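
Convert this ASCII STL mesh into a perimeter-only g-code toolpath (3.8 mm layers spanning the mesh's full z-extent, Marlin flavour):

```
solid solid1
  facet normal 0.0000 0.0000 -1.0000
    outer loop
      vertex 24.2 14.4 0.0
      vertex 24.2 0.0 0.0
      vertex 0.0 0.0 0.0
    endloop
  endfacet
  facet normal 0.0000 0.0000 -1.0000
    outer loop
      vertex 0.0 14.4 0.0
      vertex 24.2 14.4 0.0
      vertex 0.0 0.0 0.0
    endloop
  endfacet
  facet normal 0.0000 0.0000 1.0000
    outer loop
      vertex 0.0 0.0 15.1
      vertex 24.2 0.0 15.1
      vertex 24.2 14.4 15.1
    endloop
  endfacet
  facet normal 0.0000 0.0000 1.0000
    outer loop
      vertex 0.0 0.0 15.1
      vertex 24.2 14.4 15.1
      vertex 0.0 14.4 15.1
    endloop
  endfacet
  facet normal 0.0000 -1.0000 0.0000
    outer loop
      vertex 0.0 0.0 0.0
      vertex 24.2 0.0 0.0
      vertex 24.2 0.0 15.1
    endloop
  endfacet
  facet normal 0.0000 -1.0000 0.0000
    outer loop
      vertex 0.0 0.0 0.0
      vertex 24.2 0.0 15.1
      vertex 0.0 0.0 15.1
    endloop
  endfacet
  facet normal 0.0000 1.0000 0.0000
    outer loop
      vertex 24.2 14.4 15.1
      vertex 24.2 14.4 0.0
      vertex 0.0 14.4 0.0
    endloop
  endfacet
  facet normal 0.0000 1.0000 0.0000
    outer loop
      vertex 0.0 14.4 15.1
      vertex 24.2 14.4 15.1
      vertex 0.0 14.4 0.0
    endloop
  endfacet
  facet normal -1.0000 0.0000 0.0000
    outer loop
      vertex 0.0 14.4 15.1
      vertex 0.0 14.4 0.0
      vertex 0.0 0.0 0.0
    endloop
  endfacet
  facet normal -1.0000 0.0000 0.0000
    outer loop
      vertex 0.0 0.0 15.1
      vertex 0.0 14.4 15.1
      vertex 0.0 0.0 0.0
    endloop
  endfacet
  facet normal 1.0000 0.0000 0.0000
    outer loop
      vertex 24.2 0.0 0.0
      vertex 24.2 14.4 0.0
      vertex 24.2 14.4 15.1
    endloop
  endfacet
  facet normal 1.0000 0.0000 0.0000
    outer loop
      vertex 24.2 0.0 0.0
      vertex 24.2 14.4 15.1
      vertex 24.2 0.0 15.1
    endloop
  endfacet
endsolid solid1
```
; perimeter-only toolpath
G21 ; units = mm
G90 ; absolute positioning
G28 ; home
; layer 1
G0 Z3.8
G0 X0.0 Y0.0
G1 X24.2 Y0.0
G1 X24.2 Y14.4
G1 X0.0 Y14.4
G1 X0.0 Y0.0
; layer 2
G0 Z7.5
G0 X0.0 Y0.0
G1 X24.2 Y0.0
G1 X24.2 Y14.4
G1 X0.0 Y14.4
G1 X0.0 Y0.0
; layer 3
G0 Z11.3
G0 X0.0 Y0.0
G1 X24.2 Y0.0
G1 X24.2 Y14.4
G1 X0.0 Y14.4
G1 X0.0 Y0.0
; layer 4
G0 Z15.1
G0 X0.0 Y0.0
G1 X24.2 Y0.0
G1 X24.2 Y14.4
G1 X0.0 Y14.4
G1 X0.0 Y0.0
M2 ; end

The solid is a rectangular box, roughly 24.2 × 14.4 mm footprint and 15.1 mm tall. Slicing at Δz = 3.8 mm — 4 equal slices spanning the solid's height, so layer i sits at z = i·h/4 — gives 4 non-empty perimeters. Each is a 4-segment closed polygon; G0 lifts to the layer z and rapids to the start vertex, then G1 traces the edges.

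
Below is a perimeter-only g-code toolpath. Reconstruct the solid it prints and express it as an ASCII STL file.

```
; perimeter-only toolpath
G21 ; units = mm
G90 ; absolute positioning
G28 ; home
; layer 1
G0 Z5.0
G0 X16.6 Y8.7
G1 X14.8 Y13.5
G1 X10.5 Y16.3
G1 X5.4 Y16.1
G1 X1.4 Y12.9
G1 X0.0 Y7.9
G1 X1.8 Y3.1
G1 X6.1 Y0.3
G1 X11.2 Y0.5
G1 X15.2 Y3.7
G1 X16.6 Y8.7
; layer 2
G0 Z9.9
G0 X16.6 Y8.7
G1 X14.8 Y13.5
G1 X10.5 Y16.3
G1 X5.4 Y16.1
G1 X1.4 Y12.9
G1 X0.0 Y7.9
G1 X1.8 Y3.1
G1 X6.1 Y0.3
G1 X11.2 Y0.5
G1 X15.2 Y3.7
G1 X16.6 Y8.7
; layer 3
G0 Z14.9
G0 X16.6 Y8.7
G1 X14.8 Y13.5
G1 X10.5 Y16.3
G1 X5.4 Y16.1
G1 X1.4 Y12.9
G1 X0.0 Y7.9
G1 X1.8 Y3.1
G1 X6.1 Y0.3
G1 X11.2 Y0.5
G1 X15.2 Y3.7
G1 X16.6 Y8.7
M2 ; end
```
solid part
  facet normal 0.0000 0.0000 -1.0000
    outer loop
      vertex 10.5 16.3 0.0
      vertex 14.8 13.5 0.0
      vertex 16.6 8.7 0.0
    endloop
  endfacet
  facet normal 0.0000 0.0000 -1.0000
    outer loop
      vertex 5.4 16.1 0.0
      vertex 10.5 16.3 0.0
      vertex 16.6 8.7 0.0
    endloop
  endfacet
  facet normal 0.0000 0.0000 -1.0000
    outer loop
      vertex 1.4 12.9 0.0
      vertex 5.4 16.1 0.0
      vertex 16.6 8.7 0.0
    endloop
  endfacet
  facet normal 0.0000 0.0000 -1.0000
    outer loop
      vertex 0.0 7.9 0.0
      vertex 1.4 12.9 0.0
      vertex 16.6 8.7 0.0
    endloop
  endfacet
  facet normal 0.0000 0.0000 -1.0000
    outer loop
      vertex 1.8 3.1 0.0
      vertex 0.0 7.9 0.0
      vertex 16.6 8.7 0.0
    endloop
  endfacet
  facet normal 0.0000 0.0000 -1.0000
    outer loop
      vertex 6.1 0.3 0.0
      vertex 1.8 3.1 0.0
      vertex 16.6 8.7 0.0
    endloop
  endfacet
  facet normal 0.0000 0.0000 -1.0000
    outer loop
      vertex 11.2 0.5 0.0
      vertex 6.1 0.3 0.0
      vertex 16.6 8.7 0.0
    endloop
  endfacet
  facet normal 0.0000 0.0000 -1.0000
    outer loop
      vertex 15.2 3.7 0.0
      vertex 11.2 0.5 0.0
      vertex 16.6 8.7 0.0
    endloop
  endfacet
  facet normal 0.0000 0.0000 1.0000
    outer loop
      vertex 16.6 8.7 14.9
      vertex 14.8 13.5 14.9
      vertex 10.5 16.3 14.9
    endloop
  endfacet
  facet normal 0.0000 0.0000 1.0000
    outer loop
      vertex 16.6 8.7 14.9
      vertex 10.5 16.3 14.9
      vertex 5.4 16.1 14.9
    endloop
  endfacet
  facet normal 0.0000 0.0000 1.0000
    outer loop
      vertex 16.6 8.7 14.9
      vertex 5.4 16.1 14.9
      vertex 1.4 12.9 14.9
    endloop
  endfacet
  facet normal 0.0000 0.0000 1.0000
    outer loop
      vertex 16.6 8.7 14.9
      vertex 1.4 12.9 14.9
      vertex 0.0 7.9 14.9
    endloop
  endfacet
  facet normal 0.0000 0.0000 1.0000
    outer loop
      vertex 16.6 8.7 14.9
      vertex 0.0 7.9 14.9
      vertex 1.8 3.1 14.9
    endloop
  endfacet
  facet normal 0.0000 0.0000 1.0000
    outer loop
      vertex 16.6 8.7 14.9
      vertex 1.8 3.1 14.9
      vertex 6.1 0.3 14.9
    endloop
  endfacet
  facet normal 0.0000 0.0000 1.0000
    outer loop
      vertex 16.6 8.7 14.9
      vertex 6.1 0.3 14.9
      vertex 11.2 0.5 14.9
    endloop
  endfacet
  facet normal 0.0000 0.0000 1.0000
    outer loop
      vertex 16.6 8.7 14.9
      vertex 11.2 0.5 14.9
      vertex 15.2 3.7 14.9
    endloop
  endfacet
  facet normal 0.9363 0.3511 0.0000
    outer loop
      vertex 16.6 8.7 0.0
      vertex 14.8 13.5 0.0
      vertex 14.8 13.5 14.9
    endloop
  endfacet
  facet normal 0.9363 0.3511 0.0000
    outer loop
      vertex 16.6 8.7 0.0
      vertex 14.8 13.5 14.9
      vertex 16.6 8.7 14.9
    endloop
  endfacet
  facet normal 0.5457 0.8380 0.0000
    outer loop
      vertex 14.8 13.5 0.0
      vertex 10.5 16.3 0.0
      vertex 10.5 16.3 14.9
    endloop
  endfacet
  facet normal 0.5457 0.8380 0.0000
    outer loop
      vertex 14.8 13.5 0.0
      vertex 10.5 16.3 14.9
      vertex 14.8 13.5 14.9
    endloop
  endfacet
  facet normal -0.0392 0.9992 0.0000
    outer loop
      vertex 10.5 16.3 0.0
      vertex 5.4 16.1 0.0
      vertex 5.4 16.1 14.9
    endloop
  endfacet
  facet normal -0.0392 0.9992 0.0000
    outer loop
      vertex 10.5 16.3 0.0
      vertex 5.4 16.1 14.9
      vertex 10.5 16.3 14.9
    endloop
  endfacet
  facet normal -0.6247 0.7809 0.0000
    outer loop
      vertex 5.4 16.1 0.0
      vertex 1.4 12.9 0.0
      vertex 1.4 12.9 14.9
    endloop
  endfacet
  facet normal -0.6247 0.7809 0.0000
    outer loop
      vertex 5.4 16.1 0.0
      vertex 1.4 12.9 14.9
      vertex 5.4 16.1 14.9
    endloop
  endfacet
  facet normal -0.9630 0.2696 0.0000
    outer loop
      vertex 1.4 12.9 0.0
      vertex 0.0 7.9 0.0
      vertex 0.0 7.9 14.9
    endloop
  endfacet
  facet normal -0.9630 0.2696 0.0000
    outer loop
      vertex 1.4 12.9 0.0
      vertex 0.0 7.9 14.9
      vertex 1.4 12.9 14.9
    endloop
  endfacet
  facet normal -0.9363 -0.3511 0.0000
    outer loop
      vertex 0.0 7.9 0.0
      vertex 1.8 3.1 0.0
      vertex 1.8 3.1 14.9
    endloop
  endfacet
  facet normal -0.9363 -0.3511 0.0000
    outer loop
      vertex 0.0 7.9 0.0
      vertex 1.8 3.1 14.9
      vertex 0.0 7.9 14.9
    endloop
  endfacet
  facet normal -0.5457 -0.8380 0.0000
    outer loop
      vertex 1.8 3.1 0.0
      vertex 6.1 0.3 0.0
      vertex 6.1 0.3 14.9
    endloop
  endfacet
  facet normal -0.5457 -0.8380 0.0000
    outer loop
      vertex 1.8 3.1 0.0
      vertex 6.1 0.3 14.9
      vertex 1.8 3.1 14.9
    endloop
  endfacet
  facet normal 0.0392 -0.9992 0.0000
    outer loop
      vertex 6.1 0.3 0.0
      vertex 11.2 0.5 0.0
      vertex 11.2 0.5 14.9
    endloop
  endfacet
  facet normal 0.0392 -0.9992 0.0000
    outer loop
      vertex 6.1 0.3 0.0
      vertex 11.2 0.5 14.9
      vertex 6.1 0.3 14.9
    endloop
  endfacet
  facet normal 0.6247 -0.7809 0.0000
    outer loop
      vertex 11.2 0.5 0.0
      vertex 15.2 3.7 0.0
      vertex 15.2 3.7 14.9
    endloop
  endfacet
  facet normal 0.6247 -0.7809 0.0000
    outer loop
      vertex 11.2 0.5 0.0
      vertex 15.2 3.7 14.9
      vertex 11.2 0.5 14.9
    endloop
  endfacet
  facet normal 0.9630 -0.2696 0.0000
    outer loop
      vertex 15.2 3.7 0.0
      vertex 16.6 8.7 0.0
      vertex 16.6 8.7 14.9
    endloop
  endfacet
  facet normal 0.9630 -0.2696 0.0000
    outer loop
      vertex 15.2 3.7 0.0
      vertex 16.6 8.7 14.9
      vertex 15.2 3.7 14.9
    endloop
  endfacet
endsolid part

The G0 Z moves step by Δz≈5.0 mm. Every layer's G1 loop is the same polygon, so the solid is a straight extrusion of it from z=0 to z≈14.9. Closing with flat bottom and top caps and triangulating gives 36 facets — a regular 10-sided prism (a cylinder approximated with 10 flat sides), circumscribed radius ≈ 8.3 mm, height ≈ 14.9 mm.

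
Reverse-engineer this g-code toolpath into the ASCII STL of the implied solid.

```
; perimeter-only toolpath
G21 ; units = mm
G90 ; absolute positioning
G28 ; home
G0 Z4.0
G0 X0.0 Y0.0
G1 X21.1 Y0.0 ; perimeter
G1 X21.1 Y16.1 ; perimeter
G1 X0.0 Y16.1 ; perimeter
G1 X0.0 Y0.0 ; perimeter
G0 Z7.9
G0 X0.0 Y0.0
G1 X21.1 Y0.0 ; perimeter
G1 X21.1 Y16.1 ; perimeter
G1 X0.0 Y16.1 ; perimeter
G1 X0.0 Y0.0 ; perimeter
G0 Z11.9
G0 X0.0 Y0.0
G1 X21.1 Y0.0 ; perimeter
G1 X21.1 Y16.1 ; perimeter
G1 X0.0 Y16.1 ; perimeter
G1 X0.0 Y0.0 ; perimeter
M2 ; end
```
solid part
  facet normal 0.0000 0.0000 -1.0000
    outer loop
      vertex 21.1 16.1 0.0
      vertex 21.1 0.0 0.0
      vertex 0.0 0.0 0.0
    endloop
  endfacet
  facet normal 0.0000 0.0000 -1.0000
    outer loop
      vertex 0.0 16.1 0.0
      vertex 21.1 16.1 0.0
      vertex 0.0 0.0 0.0
    endloop
  endfacet
  facet normal 0.0000 0.0000 1.0000
    outer loop
      vertex 0.0 0.0 11.9
      vertex 21.1 0.0 11.9
      vertex 21.1 16.1 11.9
    endloop
  endfacet
  facet normal 0.0000 0.0000 1.0000
    outer loop
      vertex 0.0 0.0 11.9
      vertex 21.1 16.1 11.9
      vertex 0.0 16.1 11.9
    endloop
  endfacet
  facet normal 0.0000 -1.0000 0.0000
    outer loop
      vertex 0.0 0.0 0.0
      vertex 21.1 0.0 0.0
      vertex 21.1 0.0 11.9
    endloop
  endfacet
  facet normal 0.0000 -1.0000 0.0000
    outer loop
      vertex 0.0 0.0 0.0
      vertex 21.1 0.0 11.9
      vertex 0.0 0.0 11.9
    endloop
  endfacet
  facet normal 0.0000 1.0000 0.0000
    outer loop
      vertex 21.1 16.1 11.9
      vertex 21.1 16.1 0.0
      vertex 0.0 16.1 0.0
    endloop
  endfacet
  facet normal 0.0000 1.0000 0.0000
    outer loop
      vertex 0.0 16.1 11.9
      vertex 21.1 16.1 11.9
      vertex 0.0 16.1 0.0
    endloop
  endfacet
  facet normal -1.0000 0.0000 0.0000
    outer loop
      vertex 0.0 16.1 11.9
      vertex 0.0 16.1 0.0
      vertex 0.0 0.0 0.0
    endloop
  endfacet
  facet normal -1.0000 0.0000 0.0000
    outer loop
      vertex 0.0 0.0 11.9
      vertex 0.0 16.1 11.9
      vertex 0.0 0.0 0.0
    endloop
  endfacet
  facet normal 1.0000 0.0000 0.0000
    outer loop
      vertex 21.1 0.0 0.0
      vertex 21.1 16.1 0.0
      vertex 21.1 16.1 11.9
    endloop
  endfacet
  facet normal 1.0000 0.0000 0.0000
    outer loop
      vertex 21.1 0.0 0.0
      vertex 21.1 16.1 11.9
      vertex 21.1 0.0 11.9
    endloop
  endfacet
endsolid part

The G0 Z moves step by Δz≈4.0 mm. Every layer's G1 loop is the same polygon, so the solid is a straight extrusion of it from z=0 to z≈11.9. Closing with flat bottom and top caps and triangulating gives 12 facets — a rectangular box, roughly 21.1 × 16.1 mm footprint and 11.9 mm tall.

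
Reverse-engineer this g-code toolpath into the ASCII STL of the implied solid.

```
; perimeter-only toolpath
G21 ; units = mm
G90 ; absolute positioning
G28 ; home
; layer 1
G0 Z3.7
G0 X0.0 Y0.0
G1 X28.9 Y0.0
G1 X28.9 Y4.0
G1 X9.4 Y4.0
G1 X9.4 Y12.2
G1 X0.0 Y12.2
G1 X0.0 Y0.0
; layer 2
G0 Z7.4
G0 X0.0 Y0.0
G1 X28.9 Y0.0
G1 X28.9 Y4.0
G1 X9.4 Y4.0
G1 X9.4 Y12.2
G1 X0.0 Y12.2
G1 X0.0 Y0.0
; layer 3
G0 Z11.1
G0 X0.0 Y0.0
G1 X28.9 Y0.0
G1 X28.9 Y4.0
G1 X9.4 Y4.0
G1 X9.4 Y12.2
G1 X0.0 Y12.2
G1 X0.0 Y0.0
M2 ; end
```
solid part
  facet normal 0.0000 0.0000 -1.0000
    outer loop
      vertex 28.9 4.0 0.0
      vertex 28.9 0.0 0.0
      vertex 0.0 0.0 0.0
    endloop
  endfacet
  facet normal 0.0000 0.0000 -1.0000
    outer loop
      vertex 9.4 4.0 0.0
      vertex 28.9 4.0 0.0
      vertex 0.0 0.0 0.0
    endloop
  endfacet
  facet normal 0.0000 0.0000 -1.0000
    outer loop
      vertex 9.4 12.2 0.0
      vertex 9.4 4.0 0.0
      vertex 0.0 0.0 0.0
    endloop
  endfacet
  facet normal 0.0000 0.0000 -1.0000
    outer loop
      vertex 0.0 12.2 0.0
      vertex 9.4 12.2 0.0
      vertex 0.0 0.0 0.0
    endloop
  endfacet
  facet normal 0.0000 0.0000 1.0000
    outer loop
      vertex 0.0 0.0 11.1
      vertex 28.9 0.0 11.1
      vertex 28.9 4.0 11.1
    endloop
  endfacet
  facet normal 0.0000 0.0000 1.0000
    outer loop
      vertex 0.0 0.0 11.1
      vertex 28.9 4.0 11.1
      vertex 9.4 4.0 11.1
    endloop
  endfacet
  facet normal 0.0000 0.0000 1.0000
    outer loop
      vertex 0.0 0.0 11.1
      vertex 9.4 4.0 11.1
      vertex 9.4 12.2 11.1
    endloop
  endfacet
  facet normal 0.0000 0.0000 1.0000
    outer loop
      vertex 0.0 0.0 11.1
      vertex 9.4 12.2 11.1
      vertex 0.0 12.2 11.1
    endloop
  endfacet
  facet normal 0.0000 -1.0000 0.0000
    outer loop
      vertex 0.0 0.0 0.0
      vertex 28.9 0.0 0.0
      vertex 28.9 0.0 11.1
    endloop
  endfacet
  facet normal 0.0000 -1.0000 0.0000
    outer loop
      vertex 0.0 0.0 0.0
      vertex 28.9 0.0 11.1
      vertex 0.0 0.0 11.1
    endloop
  endfacet
  facet normal 1.0000 0.0000 0.0000
    outer loop
      vertex 28.9 0.0 0.0
      vertex 28.9 4.0 0.0
      vertex 28.9 4.0 11.1
    endloop
  endfacet
  facet normal 1.0000 0.0000 0.0000
    outer loop
      vertex 28.9 0.0 0.0
      vertex 28.9 4.0 11.1
      vertex 28.9 0.0 11.1
    endloop
  endfacet
  facet normal 0.0000 1.0000 0.0000
    outer loop
      vertex 28.9 4.0 0.0
      vertex 9.4 4.0 0.0
      vertex 9.4 4.0 11.1
    endloop
  endfacet
  facet normal 0.0000 1.0000 0.0000
    outer loop
      vertex 28.9 4.0 0.0
      vertex 9.4 4.0 11.1
      vertex 28.9 4.0 11.1
    endloop
  endfacet
  facet normal 1.0000 0.0000 0.0000
    outer loop
      vertex 9.4 4.0 0.0
      vertex 9.4 12.2 0.0
      vertex 9.4 12.2 11.1
    endloop
  endfacet
  facet normal 1.0000 0.0000 0.0000
    outer loop
      vertex 9.4 4.0 0.0
      vertex 9.4 12.2 11.1
      vertex 9.4 4.0 11.1
    endloop
  endfacet
  facet normal 0.0000 1.0000 0.0000
    outer loop
      vertex 9.4 12.2 0.0
      vertex 0.0 12.2 0.0
      vertex 0.0 12.2 11.1
    endloop
  endfacet
  facet normal 0.0000 1.0000 0.0000
    outer loop
      vertex 9.4 12.2 0.0
      vertex 0.0 12.2 11.1
      vertex 9.4 12.2 11.1
    endloop
  endfacet
  facet normal -1.0000 0.0000 0.0000
    outer loop
      vertex 0.0 12.2 0.0
      vertex 0.0 0.0 0.0
      vertex 0.0 0.0 11.1
    endloop
  endfacet
  facet normal -1.0000 0.0000 0.0000
    outer loop
      vertex 0.0 12.2 0.0
      vertex 0.0 0.0 11.1
      vertex 0.0 12.2 11.1
    endloop
  endfacet
endsolid part

The G0 Z moves step by Δz≈3.7 mm. Every layer's G1 loop is the same polygon, so the solid is a straight extrusion of it from z=0 to z≈11.1. Closing with flat bottom and top caps and triangulating gives 20 facets — an L-shaped prism: outer 28.9 × 12.2 mm, arm thicknesses ≈ 4 mm (horizontal) and 9.4 mm (vertical), extruded 11.1 mm in z.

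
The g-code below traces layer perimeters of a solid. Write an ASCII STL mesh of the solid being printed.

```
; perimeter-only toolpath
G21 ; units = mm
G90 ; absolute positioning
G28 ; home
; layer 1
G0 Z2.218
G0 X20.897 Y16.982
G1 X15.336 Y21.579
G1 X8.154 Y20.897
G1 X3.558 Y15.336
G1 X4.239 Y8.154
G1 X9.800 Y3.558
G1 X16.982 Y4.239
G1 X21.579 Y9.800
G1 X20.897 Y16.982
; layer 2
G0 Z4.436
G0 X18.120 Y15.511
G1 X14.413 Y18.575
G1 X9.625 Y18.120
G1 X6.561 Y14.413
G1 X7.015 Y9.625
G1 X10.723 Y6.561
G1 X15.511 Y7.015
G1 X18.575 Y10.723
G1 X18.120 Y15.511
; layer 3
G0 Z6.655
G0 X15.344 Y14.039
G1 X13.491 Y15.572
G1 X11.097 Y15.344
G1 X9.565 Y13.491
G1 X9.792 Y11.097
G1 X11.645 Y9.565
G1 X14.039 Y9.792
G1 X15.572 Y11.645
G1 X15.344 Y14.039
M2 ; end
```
solid part
  facet normal 0.0000 0.0000 -1.0000
    outer loop
      vertex 6.683 23.673 0.000
      vertex 16.259 24.582 0.000
      vertex 23.673 18.453 0.000
    endloop
  endfacet
  facet normal 0.0000 0.0000 -1.0000
    outer loop
      vertex 0.554 16.259 0.000
      vertex 6.683 23.673 0.000
      vertex 23.673 18.453 0.000
    endloop
  endfacet
  facet normal 0.0000 0.0000 -1.0000
    outer loop
      vertex 1.463 6.683 0.000
      vertex 0.554 16.259 0.000
      vertex 23.673 18.453 0.000
    endloop
  endfacet
  facet normal 0.0000 0.0000 -1.0000
    outer loop
      vertex 8.877 0.554 0.000
      vertex 1.463 6.683 0.000
      vertex 23.673 18.453 0.000
    endloop
  endfacet
  facet normal 0.0000 0.0000 -1.0000
    outer loop
      vertex 18.453 1.463 0.000
      vertex 8.877 0.554 0.000
      vertex 23.673 18.453 0.000
    endloop
  endfacet
  facet normal 0.0000 0.0000 -1.0000
    outer loop
      vertex 24.582 8.877 0.000
      vertex 18.453 1.463 0.000
      vertex 23.673 18.453 0.000
    endloop
  endfacet
  facet normal 0.3869 0.4680 0.7946
    outer loop
      vertex 23.673 18.453 0.000
      vertex 16.259 24.582 0.000
      vertex 12.568 12.568 8.873
    endloop
  endfacet
  facet normal -0.0574 0.6045 0.7946
    outer loop
      vertex 16.259 24.582 0.000
      vertex 6.683 23.673 0.000
      vertex 12.568 12.568 8.873
    endloop
  endfacet
  facet normal -0.4680 0.3869 0.7946
    outer loop
      vertex 6.683 23.673 0.000
      vertex 0.554 16.259 0.000
      vertex 12.568 12.568 8.873
    endloop
  endfacet
  facet normal -0.6045 -0.0574 0.7946
    outer loop
      vertex 0.554 16.259 0.000
      vertex 1.463 6.683 0.000
      vertex 12.568 12.568 8.873
    endloop
  endfacet
  facet normal -0.3869 -0.4680 0.7946
    outer loop
      vertex 1.463 6.683 0.000
      vertex 8.877 0.554 0.000
      vertex 12.568 12.568 8.873
    endloop
  endfacet
  facet normal 0.0574 -0.6045 0.7946
    outer loop
      vertex 8.877 0.554 0.000
      vertex 18.453 1.463 0.000
      vertex 12.568 12.568 8.873
    endloop
  endfacet
  facet normal 0.4680 -0.3869 0.7946
    outer loop
      vertex 18.453 1.463 0.000
      vertex 24.582 8.877 0.000
      vertex 12.568 12.568 8.873
    endloop
  endfacet
  facet normal 0.6045 0.0574 0.7946
    outer loop
      vertex 24.582 8.877 0.000
      vertex 23.673 18.453 0.000
      vertex 12.568 12.568 8.873
    endloop
  endfacet
endsolid part

The G0 Z moves step by Δz≈2.218 mm. The G1 loops shrink linearly with z, so the solid tapers from its base footprint up to z≈8.87. Closing with a flat bottom cap and the tapered top and triangulating gives 14 facets — a regular 8-sided pyramid, base circumscribed radius ≈ 12.6 mm, apex at z ≈ 8.87 mm.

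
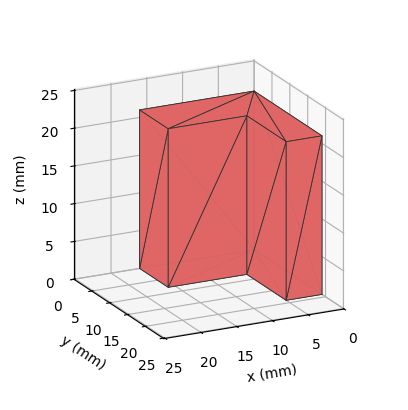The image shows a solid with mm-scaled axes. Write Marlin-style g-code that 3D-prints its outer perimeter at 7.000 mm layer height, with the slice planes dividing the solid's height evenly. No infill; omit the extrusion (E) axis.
Reading the render: the shape is an L-shaped prism: outer 16 × 19 mm, arm thicknesses ≈ 8 mm (horizontal) and 5 mm (vertical), extruded 21 mm in z (dimensions read to the nearest mm from the axis ticks). For the g-code, the solid's height is divided into equal slices at the stated Δz and each level perimeter traced with G1 moves after a G0 lift.

; perimeter-only toolpath
G21 ; units = mm
G90 ; absolute positioning
G28 ; home
; layer 1
G0 Z7.000
G0 X0.000 Y0.000
G1 X16.000 Y0.000
G1 X16.000 Y8.000
G1 X5.000 Y8.000
G1 X5.000 Y19.000
G1 X0.000 Y19.000
G1 X0.000 Y0.000
; layer 2
G0 Z14.000
G0 X0.000 Y0.000
G1 X16.000 Y0.000
G1 X16.000 Y8.000
G1 X5.000 Y8.000
G1 X5.000 Y19.000
G1 X0.000 Y19.000
G1 X0.000 Y0.000
; layer 3
G0 Z21.000
G0 X0.000 Y0.000
G1 X16.000 Y0.000
G1 X16.000 Y8.000
G1 X5.000 Y8.000
G1 X5.000 Y19.000
G1 X0.000 Y19.000
G1 X0.000 Y0.000
M2 ; end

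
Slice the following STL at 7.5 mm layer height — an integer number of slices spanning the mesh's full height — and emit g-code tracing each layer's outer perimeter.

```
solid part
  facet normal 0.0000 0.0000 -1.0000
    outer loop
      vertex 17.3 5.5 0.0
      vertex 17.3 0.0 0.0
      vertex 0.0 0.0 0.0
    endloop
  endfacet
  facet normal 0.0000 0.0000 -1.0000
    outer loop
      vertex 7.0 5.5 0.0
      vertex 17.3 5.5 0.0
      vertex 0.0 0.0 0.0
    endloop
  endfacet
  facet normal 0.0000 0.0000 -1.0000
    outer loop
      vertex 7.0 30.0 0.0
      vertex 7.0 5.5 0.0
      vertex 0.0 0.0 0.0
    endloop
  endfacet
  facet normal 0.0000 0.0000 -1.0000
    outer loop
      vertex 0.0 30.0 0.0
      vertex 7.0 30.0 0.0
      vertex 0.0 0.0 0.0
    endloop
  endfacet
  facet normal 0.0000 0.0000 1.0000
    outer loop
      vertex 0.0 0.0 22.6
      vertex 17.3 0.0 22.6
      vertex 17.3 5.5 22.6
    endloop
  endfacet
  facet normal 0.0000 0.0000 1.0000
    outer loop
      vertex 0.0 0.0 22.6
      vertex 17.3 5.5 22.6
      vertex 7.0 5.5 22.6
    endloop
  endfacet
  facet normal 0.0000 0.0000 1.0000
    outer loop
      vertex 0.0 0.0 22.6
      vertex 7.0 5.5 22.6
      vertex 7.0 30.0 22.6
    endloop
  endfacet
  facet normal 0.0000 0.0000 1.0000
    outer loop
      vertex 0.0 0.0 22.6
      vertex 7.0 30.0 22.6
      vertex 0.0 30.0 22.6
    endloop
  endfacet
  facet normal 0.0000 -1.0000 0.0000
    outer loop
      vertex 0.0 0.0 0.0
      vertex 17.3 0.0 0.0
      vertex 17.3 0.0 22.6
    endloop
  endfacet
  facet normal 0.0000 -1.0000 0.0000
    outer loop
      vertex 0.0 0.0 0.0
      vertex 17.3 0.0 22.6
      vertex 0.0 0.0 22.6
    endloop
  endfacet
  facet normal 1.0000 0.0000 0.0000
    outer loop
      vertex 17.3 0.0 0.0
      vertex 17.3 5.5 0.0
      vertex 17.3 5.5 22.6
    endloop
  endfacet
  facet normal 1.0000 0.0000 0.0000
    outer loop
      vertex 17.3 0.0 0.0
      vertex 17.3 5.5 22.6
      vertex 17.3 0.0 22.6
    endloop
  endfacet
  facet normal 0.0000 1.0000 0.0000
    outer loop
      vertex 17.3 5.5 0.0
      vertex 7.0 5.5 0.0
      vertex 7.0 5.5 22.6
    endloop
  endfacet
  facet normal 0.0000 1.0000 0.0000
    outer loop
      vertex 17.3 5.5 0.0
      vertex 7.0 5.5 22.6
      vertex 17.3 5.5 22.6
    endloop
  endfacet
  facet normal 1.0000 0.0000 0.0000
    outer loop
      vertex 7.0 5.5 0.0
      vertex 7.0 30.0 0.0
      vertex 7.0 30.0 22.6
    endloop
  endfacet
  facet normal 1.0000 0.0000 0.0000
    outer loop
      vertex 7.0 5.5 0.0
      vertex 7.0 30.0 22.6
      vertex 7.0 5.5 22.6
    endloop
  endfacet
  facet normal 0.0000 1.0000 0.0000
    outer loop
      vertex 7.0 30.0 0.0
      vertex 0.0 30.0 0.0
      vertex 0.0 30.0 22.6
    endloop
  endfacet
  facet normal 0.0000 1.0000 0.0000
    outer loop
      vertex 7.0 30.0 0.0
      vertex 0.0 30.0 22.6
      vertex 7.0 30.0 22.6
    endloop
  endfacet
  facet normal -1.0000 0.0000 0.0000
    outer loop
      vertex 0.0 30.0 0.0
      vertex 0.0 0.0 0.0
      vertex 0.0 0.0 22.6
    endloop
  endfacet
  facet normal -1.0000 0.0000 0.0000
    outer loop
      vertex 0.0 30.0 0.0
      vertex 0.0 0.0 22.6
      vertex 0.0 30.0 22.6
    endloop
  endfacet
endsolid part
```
; perimeter-only toolpath
G21 ; units = mm
G90 ; absolute positioning
G28 ; home
; layer 1
G0 Z7.5
G0 X0.0 Y0.0
G1 X17.3 Y0.0
G1 X17.3 Y5.5
G1 X7.0 Y5.5
G1 X7.0 Y30.0
G1 X0.0 Y30.0
G1 X0.0 Y0.0
; layer 2
G0 Z15.1
G0 X0.0 Y0.0
G1 X17.3 Y0.0
G1 X17.3 Y5.5
G1 X7.0 Y5.5
G1 X7.0 Y30.0
G1 X0.0 Y30.0
G1 X0.0 Y0.0
; layer 3
G0 Z22.6
G0 X0.0 Y0.0
G1 X17.3 Y0.0
G1 X17.3 Y5.5
G1 X7.0 Y5.5
G1 X7.0 Y30.0
G1 X0.0 Y30.0
G1 X0.0 Y0.0
M2 ; end

The solid is an L-shaped prism: outer 17.3 × 30 mm, arm thicknesses ≈ 5.5 mm (horizontal) and 7 mm (vertical), extruded 22.6 mm in z. Slicing at Δz = 7.5 mm — 3 equal slices spanning the solid's height, so layer i sits at z = i·h/3 — gives 3 non-empty perimeters. Each is a 6-segment closed polygon; G0 lifts to the layer z and rapids to the start vertex, then G1 traces the edges.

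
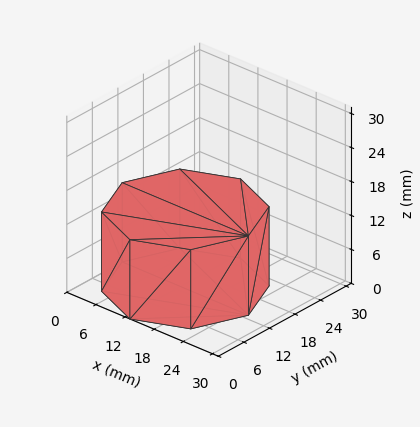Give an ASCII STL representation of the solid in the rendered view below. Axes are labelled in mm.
Reading the render: the shape is a regular 8-sided prism (a cylinder approximated with 8 flat sides), circumscribed radius ≈ 13 mm, height ≈ 14 mm (dimensions read to the nearest mm from the axis ticks). For the STL, each face is triangulated and given an outward normal.

solid part
  facet normal 0.0000 0.0000 -1.0000
    outer loop
      vertex 13.00 26.00 0.00
      vertex 22.19 22.19 0.00
      vertex 26.00 13.00 0.00
    endloop
  endfacet
  facet normal 0.0000 0.0000 -1.0000
    outer loop
      vertex 3.81 22.19 0.00
      vertex 13.00 26.00 0.00
      vertex 26.00 13.00 0.00
    endloop
  endfacet
  facet normal 0.0000 0.0000 -1.0000
    outer loop
      vertex 0.00 13.00 0.00
      vertex 3.81 22.19 0.00
      vertex 26.00 13.00 0.00
    endloop
  endfacet
  facet normal 0.0000 0.0000 -1.0000
    outer loop
      vertex 3.81 3.81 0.00
      vertex 0.00 13.00 0.00
      vertex 26.00 13.00 0.00
    endloop
  endfacet
  facet normal 0.0000 0.0000 -1.0000
    outer loop
      vertex 13.00 0.00 0.00
      vertex 3.81 3.81 0.00
      vertex 26.00 13.00 0.00
    endloop
  endfacet
  facet normal 0.0000 0.0000 -1.0000
    outer loop
      vertex 22.19 3.81 0.00
      vertex 13.00 0.00 0.00
      vertex 26.00 13.00 0.00
    endloop
  endfacet
  facet normal 0.0000 0.0000 1.0000
    outer loop
      vertex 26.00 13.00 14.00
      vertex 22.19 22.19 14.00
      vertex 13.00 26.00 14.00
    endloop
  endfacet
  facet normal 0.0000 0.0000 1.0000
    outer loop
      vertex 26.00 13.00 14.00
      vertex 13.00 26.00 14.00
      vertex 3.81 22.19 14.00
    endloop
  endfacet
  facet normal 0.0000 0.0000 1.0000
    outer loop
      vertex 26.00 13.00 14.00
      vertex 3.81 22.19 14.00
      vertex 0.00 13.00 14.00
    endloop
  endfacet
  facet normal 0.0000 0.0000 1.0000
    outer loop
      vertex 26.00 13.00 14.00
      vertex 0.00 13.00 14.00
      vertex 3.81 3.81 14.00
    endloop
  endfacet
  facet normal 0.0000 0.0000 1.0000
    outer loop
      vertex 26.00 13.00 14.00
      vertex 3.81 3.81 14.00
      vertex 13.00 0.00 14.00
    endloop
  endfacet
  facet normal 0.0000 0.0000 1.0000
    outer loop
      vertex 26.00 13.00 14.00
      vertex 13.00 0.00 14.00
      vertex 22.19 3.81 14.00
    endloop
  endfacet
  facet normal 0.9238 0.3830 0.0000
    outer loop
      vertex 26.00 13.00 0.00
      vertex 22.19 22.19 0.00
      vertex 22.19 22.19 14.00
    endloop
  endfacet
  facet normal 0.9238 0.3830 0.0000
    outer loop
      vertex 26.00 13.00 0.00
      vertex 22.19 22.19 14.00
      vertex 26.00 13.00 14.00
    endloop
  endfacet
  facet normal 0.3830 0.9238 0.0000
    outer loop
      vertex 22.19 22.19 0.00
      vertex 13.00 26.00 0.00
      vertex 13.00 26.00 14.00
    endloop
  endfacet
  facet normal 0.3830 0.9238 0.0000
    outer loop
      vertex 22.19 22.19 0.00
      vertex 13.00 26.00 14.00
      vertex 22.19 22.19 14.00
    endloop
  endfacet
  facet normal -0.3830 0.9238 0.0000
    outer loop
      vertex 13.00 26.00 0.00
      vertex 3.81 22.19 0.00
      vertex 3.81 22.19 14.00
    endloop
  endfacet
  facet normal -0.3830 0.9238 0.0000
    outer loop
      vertex 13.00 26.00 0.00
      vertex 3.81 22.19 14.00
      vertex 13.00 26.00 14.00
    endloop
  endfacet
  facet normal -0.9238 0.3830 0.0000
    outer loop
      vertex 3.81 22.19 0.00
      vertex 0.00 13.00 0.00
      vertex 0.00 13.00 14.00
    endloop
  endfacet
  facet normal -0.9238 0.3830 0.0000
    outer loop
      vertex 3.81 22.19 0.00
      vertex 0.00 13.00 14.00
      vertex 3.81 22.19 14.00
    endloop
  endfacet
  facet normal -0.9238 -0.3830 0.0000
    outer loop
      vertex 0.00 13.00 0.00
      vertex 3.81 3.81 0.00
      vertex 3.81 3.81 14.00
    endloop
  endfacet
  facet normal -0.9238 -0.3830 0.0000
    outer loop
      vertex 0.00 13.00 0.00
      vertex 3.81 3.81 14.00
      vertex 0.00 13.00 14.00
    endloop
  endfacet
  facet normal -0.3830 -0.9238 0.0000
    outer loop
      vertex 3.81 3.81 0.00
      vertex 13.00 0.00 0.00
      vertex 13.00 0.00 14.00
    endloop
  endfacet
  facet normal -0.3830 -0.9238 0.0000
    outer loop
      vertex 3.81 3.81 0.00
      vertex 13.00 0.00 14.00
      vertex 3.81 3.81 14.00
    endloop
  endfacet
  facet normal 0.3830 -0.9238 0.0000
    outer loop
      vertex 13.00 0.00 0.00
      vertex 22.19 3.81 0.00
      vertex 22.19 3.81 14.00
    endloop
  endfacet
  facet normal 0.3830 -0.9238 0.0000
    outer loop
      vertex 13.00 0.00 0.00
      vertex 22.19 3.81 14.00
      vertex 13.00 0.00 14.00
    endloop
  endfacet
  facet normal 0.9238 -0.3830 0.0000
    outer loop
      vertex 22.19 3.81 0.00
      vertex 26.00 13.00 0.00
      vertex 26.00 13.00 14.00
    endloop
  endfacet
  facet normal 0.9238 -0.3830 0.0000
    outer loop
      vertex 22.19 3.81 0.00
      vertex 26.00 13.00 14.00
      vertex 22.19 3.81 14.00
    endloop
  endfacet
endsolid part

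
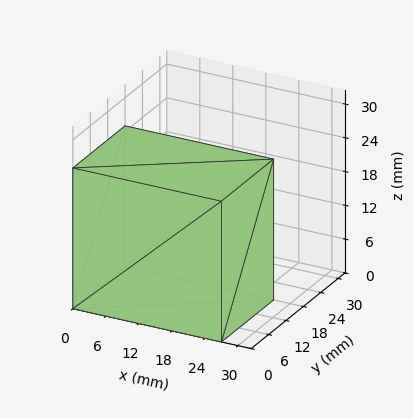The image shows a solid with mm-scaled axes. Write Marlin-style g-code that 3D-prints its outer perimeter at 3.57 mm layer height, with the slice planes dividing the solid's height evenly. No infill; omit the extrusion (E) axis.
Reading the render: the shape is a rectangular box, roughly 27 × 18 mm footprint and 25 mm tall (dimensions read to the nearest mm from the axis ticks). For the g-code, the solid's height is divided into equal slices at the stated Δz and each level perimeter traced with G1 moves after a G0 lift.

; perimeter-only toolpath
G21 ; units = mm
G90 ; absolute positioning
G28 ; home
; layer 1
G0 Z3.57
G0 X0.00 Y0.00
G1 X27.00 Y0.00
G1 X27.00 Y18.00
G1 X0.00 Y18.00
G1 X0.00 Y0.00
; layer 2
G0 Z7.14
G0 X0.00 Y0.00
G1 X27.00 Y0.00
G1 X27.00 Y18.00
G1 X0.00 Y18.00
G1 X0.00 Y0.00
; layer 3
G0 Z10.71
G0 X0.00 Y0.00
G1 X27.00 Y0.00
G1 X27.00 Y18.00
G1 X0.00 Y18.00
G1 X0.00 Y0.00
; layer 4
G0 Z14.29
G0 X0.00 Y0.00
G1 X27.00 Y0.00
G1 X27.00 Y18.00
G1 X0.00 Y18.00
G1 X0.00 Y0.00
; layer 5
G0 Z17.86
G0 X0.00 Y0.00
G1 X27.00 Y0.00
G1 X27.00 Y18.00
G1 X0.00 Y18.00
G1 X0.00 Y0.00
; layer 6
G0 Z21.43
G0 X0.00 Y0.00
G1 X27.00 Y0.00
G1 X27.00 Y18.00
G1 X0.00 Y18.00
G1 X0.00 Y0.00
; layer 7
G0 Z25.00
G0 X0.00 Y0.00
G1 X27.00 Y0.00
G1 X27.00 Y18.00
G1 X0.00 Y18.00
G1 X0.00 Y0.00
M2 ; end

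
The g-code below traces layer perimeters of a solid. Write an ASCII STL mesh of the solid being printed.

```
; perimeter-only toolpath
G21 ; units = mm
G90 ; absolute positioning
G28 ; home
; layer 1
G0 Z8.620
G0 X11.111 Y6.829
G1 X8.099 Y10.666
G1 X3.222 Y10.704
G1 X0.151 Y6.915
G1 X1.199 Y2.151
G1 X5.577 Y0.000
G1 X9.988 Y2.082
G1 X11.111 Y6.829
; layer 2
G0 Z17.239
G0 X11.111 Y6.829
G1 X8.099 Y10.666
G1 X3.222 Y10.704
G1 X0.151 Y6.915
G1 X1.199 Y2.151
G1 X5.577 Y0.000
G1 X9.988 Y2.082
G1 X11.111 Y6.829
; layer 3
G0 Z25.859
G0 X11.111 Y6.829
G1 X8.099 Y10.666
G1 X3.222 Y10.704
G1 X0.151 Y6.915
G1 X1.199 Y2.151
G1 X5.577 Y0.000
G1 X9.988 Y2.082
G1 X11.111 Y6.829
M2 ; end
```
solid part
  facet normal 0.0000 0.0000 -1.0000
    outer loop
      vertex 3.222 10.704 0.000
      vertex 8.099 10.666 0.000
      vertex 11.111 6.829 0.000
    endloop
  endfacet
  facet normal 0.0000 0.0000 -1.0000
    outer loop
      vertex 0.151 6.915 0.000
      vertex 3.222 10.704 0.000
      vertex 11.111 6.829 0.000
    endloop
  endfacet
  facet normal 0.0000 0.0000 -1.0000
    outer loop
      vertex 1.199 2.151 0.000
      vertex 0.151 6.915 0.000
      vertex 11.111 6.829 0.000
    endloop
  endfacet
  facet normal 0.0000 0.0000 -1.0000
    outer loop
      vertex 5.577 0.000 0.000
      vertex 1.199 2.151 0.000
      vertex 11.111 6.829 0.000
    endloop
  endfacet
  facet normal 0.0000 0.0000 -1.0000
    outer loop
      vertex 9.988 2.082 0.000
      vertex 5.577 0.000 0.000
      vertex 11.111 6.829 0.000
    endloop
  endfacet
  facet normal 0.0000 0.0000 1.0000
    outer loop
      vertex 11.111 6.829 25.859
      vertex 8.099 10.666 25.859
      vertex 3.222 10.704 25.859
    endloop
  endfacet
  facet normal 0.0000 0.0000 1.0000
    outer loop
      vertex 11.111 6.829 25.859
      vertex 3.222 10.704 25.859
      vertex 0.151 6.915 25.859
    endloop
  endfacet
  facet normal 0.0000 0.0000 1.0000
    outer loop
      vertex 11.111 6.829 25.859
      vertex 0.151 6.915 25.859
      vertex 1.199 2.151 25.859
    endloop
  endfacet
  facet normal 0.0000 0.0000 1.0000
    outer loop
      vertex 11.111 6.829 25.859
      vertex 1.199 2.151 25.859
      vertex 5.577 0.000 25.859
    endloop
  endfacet
  facet normal 0.0000 0.0000 1.0000
    outer loop
      vertex 11.111 6.829 25.859
      vertex 5.577 0.000 25.859
      vertex 9.988 2.082 25.859
    endloop
  endfacet
  facet normal 0.7866 0.6175 0.0000
    outer loop
      vertex 11.111 6.829 0.000
      vertex 8.099 10.666 0.000
      vertex 8.099 10.666 25.859
    endloop
  endfacet
  facet normal 0.7866 0.6175 0.0000
    outer loop
      vertex 11.111 6.829 0.000
      vertex 8.099 10.666 25.859
      vertex 11.111 6.829 25.859
    endloop
  endfacet
  facet normal 0.0078 1.0000 0.0000
    outer loop
      vertex 8.099 10.666 0.000
      vertex 3.222 10.704 0.000
      vertex 3.222 10.704 25.859
    endloop
  endfacet
  facet normal 0.0078 1.0000 0.0000
    outer loop
      vertex 8.099 10.666 0.000
      vertex 3.222 10.704 25.859
      vertex 8.099 10.666 25.859
    endloop
  endfacet
  facet normal -0.7769 0.6297 0.0000
    outer loop
      vertex 3.222 10.704 0.000
      vertex 0.151 6.915 0.000
      vertex 0.151 6.915 25.859
    endloop
  endfacet
  facet normal -0.7769 0.6297 0.0000
    outer loop
      vertex 3.222 10.704 0.000
      vertex 0.151 6.915 25.859
      vertex 3.222 10.704 25.859
    endloop
  endfacet
  facet normal -0.9766 -0.2148 0.0000
    outer loop
      vertex 0.151 6.915 0.000
      vertex 1.199 2.151 0.000
      vertex 1.199 2.151 25.859
    endloop
  endfacet
  facet normal -0.9766 -0.2148 0.0000
    outer loop
      vertex 0.151 6.915 0.000
      vertex 1.199 2.151 25.859
      vertex 0.151 6.915 25.859
    endloop
  endfacet
  facet normal -0.4410 -0.8975 0.0000
    outer loop
      vertex 1.199 2.151 0.000
      vertex 5.577 0.000 0.000
      vertex 5.577 0.000 25.859
    endloop
  endfacet
  facet normal -0.4410 -0.8975 0.0000
    outer loop
      vertex 1.199 2.151 0.000
      vertex 5.577 0.000 25.859
      vertex 1.199 2.151 25.859
    endloop
  endfacet
  facet normal 0.4268 -0.9043 0.0000
    outer loop
      vertex 5.577 0.000 0.000
      vertex 9.988 2.082 0.000
      vertex 9.988 2.082 25.859
    endloop
  endfacet
  facet normal 0.4268 -0.9043 0.0000
    outer loop
      vertex 5.577 0.000 0.000
      vertex 9.988 2.082 25.859
      vertex 5.577 0.000 25.859
    endloop
  endfacet
  facet normal 0.9731 -0.2302 0.0000
    outer loop
      vertex 9.988 2.082 0.000
      vertex 11.111 6.829 0.000
      vertex 11.111 6.829 25.859
    endloop
  endfacet
  facet normal 0.9731 -0.2302 0.0000
    outer loop
      vertex 9.988 2.082 0.000
      vertex 11.111 6.829 25.859
      vertex 9.988 2.082 25.859
    endloop
  endfacet
endsolid part

The G0 Z moves step by Δz≈8.620 mm. Every layer's G1 loop is the same polygon, so the solid is a straight extrusion of it from z=0 to z≈25.9. Closing with flat bottom and top caps and triangulating gives 24 facets — a regular 7-sided prism (a cylinder approximated with 7 flat sides), circumscribed radius ≈ 5.62 mm, height ≈ 25.9 mm.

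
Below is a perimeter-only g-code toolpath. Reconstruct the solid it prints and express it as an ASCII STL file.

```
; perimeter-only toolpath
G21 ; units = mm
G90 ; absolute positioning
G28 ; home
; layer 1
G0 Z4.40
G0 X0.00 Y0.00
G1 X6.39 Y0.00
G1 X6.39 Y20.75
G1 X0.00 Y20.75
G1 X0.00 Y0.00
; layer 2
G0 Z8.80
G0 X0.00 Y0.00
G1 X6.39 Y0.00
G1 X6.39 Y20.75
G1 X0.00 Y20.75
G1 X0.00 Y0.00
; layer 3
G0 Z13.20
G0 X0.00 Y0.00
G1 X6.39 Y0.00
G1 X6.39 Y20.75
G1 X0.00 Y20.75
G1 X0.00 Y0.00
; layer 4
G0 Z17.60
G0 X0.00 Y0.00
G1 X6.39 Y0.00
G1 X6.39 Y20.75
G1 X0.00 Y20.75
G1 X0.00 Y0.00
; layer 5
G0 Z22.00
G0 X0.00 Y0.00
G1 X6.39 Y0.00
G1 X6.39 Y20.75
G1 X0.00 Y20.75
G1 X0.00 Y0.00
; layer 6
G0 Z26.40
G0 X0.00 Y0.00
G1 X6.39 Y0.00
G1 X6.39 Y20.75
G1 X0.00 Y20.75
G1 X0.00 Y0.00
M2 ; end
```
solid part
  facet normal 0.0000 0.0000 -1.0000
    outer loop
      vertex 6.39 20.75 0.00
      vertex 6.39 0.00 0.00
      vertex 0.00 0.00 0.00
    endloop
  endfacet
  facet normal 0.0000 0.0000 -1.0000
    outer loop
      vertex 0.00 20.75 0.00
      vertex 6.39 20.75 0.00
      vertex 0.00 0.00 0.00
    endloop
  endfacet
  facet normal 0.0000 0.0000 1.0000
    outer loop
      vertex 0.00 0.00 26.40
      vertex 6.39 0.00 26.40
      vertex 6.39 20.75 26.40
    endloop
  endfacet
  facet normal 0.0000 0.0000 1.0000
    outer loop
      vertex 0.00 0.00 26.40
      vertex 6.39 20.75 26.40
      vertex 0.00 20.75 26.40
    endloop
  endfacet
  facet normal 0.0000 -1.0000 0.0000
    outer loop
      vertex 0.00 0.00 0.00
      vertex 6.39 0.00 0.00
      vertex 6.39 0.00 26.40
    endloop
  endfacet
  facet normal 0.0000 -1.0000 0.0000
    outer loop
      vertex 0.00 0.00 0.00
      vertex 6.39 0.00 26.40
      vertex 0.00 0.00 26.40
    endloop
  endfacet
  facet normal 0.0000 1.0000 0.0000
    outer loop
      vertex 6.39 20.75 26.40
      vertex 6.39 20.75 0.00
      vertex 0.00 20.75 0.00
    endloop
  endfacet
  facet normal 0.0000 1.0000 0.0000
    outer loop
      vertex 0.00 20.75 26.40
      vertex 6.39 20.75 26.40
      vertex 0.00 20.75 0.00
    endloop
  endfacet
  facet normal -1.0000 0.0000 0.0000
    outer loop
      vertex 0.00 20.75 26.40
      vertex 0.00 20.75 0.00
      vertex 0.00 0.00 0.00
    endloop
  endfacet
  facet normal -1.0000 0.0000 0.0000
    outer loop
      vertex 0.00 0.00 26.40
      vertex 0.00 20.75 26.40
      vertex 0.00 0.00 0.00
    endloop
  endfacet
  facet normal 1.0000 0.0000 0.0000
    outer loop
      vertex 6.39 0.00 0.00
      vertex 6.39 20.75 0.00
      vertex 6.39 20.75 26.40
    endloop
  endfacet
  facet normal 1.0000 0.0000 0.0000
    outer loop
      vertex 6.39 0.00 0.00
      vertex 6.39 20.75 26.40
      vertex 6.39 0.00 26.40
    endloop
  endfacet
endsolid part

The G0 Z moves step by Δz≈4.40 mm. Every layer's G1 loop is the same polygon, so the solid is a straight extrusion of it from z=0 to z≈26.4. Closing with flat bottom and top caps and triangulating gives 12 facets — a rectangular box, roughly 6.39 × 20.8 mm footprint and 26.4 mm tall.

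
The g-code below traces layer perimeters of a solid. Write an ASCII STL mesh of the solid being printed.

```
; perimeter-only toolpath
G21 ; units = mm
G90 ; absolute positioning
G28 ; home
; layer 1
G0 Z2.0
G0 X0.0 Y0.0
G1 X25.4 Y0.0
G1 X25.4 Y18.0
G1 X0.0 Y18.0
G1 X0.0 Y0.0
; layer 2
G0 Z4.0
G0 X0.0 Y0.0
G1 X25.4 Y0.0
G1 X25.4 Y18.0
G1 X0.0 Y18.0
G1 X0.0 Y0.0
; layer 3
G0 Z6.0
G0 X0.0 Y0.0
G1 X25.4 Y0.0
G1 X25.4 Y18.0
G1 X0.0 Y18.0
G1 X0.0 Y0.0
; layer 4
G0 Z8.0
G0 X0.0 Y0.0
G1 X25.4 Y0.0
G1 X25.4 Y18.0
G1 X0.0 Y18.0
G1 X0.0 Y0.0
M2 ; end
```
solid part
  facet normal 0.0000 0.0000 -1.0000
    outer loop
      vertex 25.4 18.0 0.0
      vertex 25.4 0.0 0.0
      vertex 0.0 0.0 0.0
    endloop
  endfacet
  facet normal 0.0000 0.0000 -1.0000
    outer loop
      vertex 0.0 18.0 0.0
      vertex 25.4 18.0 0.0
      vertex 0.0 0.0 0.0
    endloop
  endfacet
  facet normal 0.0000 0.0000 1.0000
    outer loop
      vertex 0.0 0.0 8.0
      vertex 25.4 0.0 8.0
      vertex 25.4 18.0 8.0
    endloop
  endfacet
  facet normal 0.0000 0.0000 1.0000
    outer loop
      vertex 0.0 0.0 8.0
      vertex 25.4 18.0 8.0
      vertex 0.0 18.0 8.0
    endloop
  endfacet
  facet normal 0.0000 -1.0000 0.0000
    outer loop
      vertex 0.0 0.0 0.0
      vertex 25.4 0.0 0.0
      vertex 25.4 0.0 8.0
    endloop
  endfacet
  facet normal 0.0000 -1.0000 0.0000
    outer loop
      vertex 0.0 0.0 0.0
      vertex 25.4 0.0 8.0
      vertex 0.0 0.0 8.0
    endloop
  endfacet
  facet normal 0.0000 1.0000 0.0000
    outer loop
      vertex 25.4 18.0 8.0
      vertex 25.4 18.0 0.0
      vertex 0.0 18.0 0.0
    endloop
  endfacet
  facet normal 0.0000 1.0000 0.0000
    outer loop
      vertex 0.0 18.0 8.0
      vertex 25.4 18.0 8.0
      vertex 0.0 18.0 0.0
    endloop
  endfacet
  facet normal -1.0000 0.0000 0.0000
    outer loop
      vertex 0.0 18.0 8.0
      vertex 0.0 18.0 0.0
      vertex 0.0 0.0 0.0
    endloop
  endfacet
  facet normal -1.0000 0.0000 0.0000
    outer loop
      vertex 0.0 0.0 8.0
      vertex 0.0 18.0 8.0
      vertex 0.0 0.0 0.0
    endloop
  endfacet
  facet normal 1.0000 0.0000 0.0000
    outer loop
      vertex 25.4 0.0 0.0
      vertex 25.4 18.0 0.0
      vertex 25.4 18.0 8.0
    endloop
  endfacet
  facet normal 1.0000 0.0000 0.0000
    outer loop
      vertex 25.4 0.0 0.0
      vertex 25.4 18.0 8.0
      vertex 25.4 0.0 8.0
    endloop
  endfacet
endsolid part

The G0 Z moves step by Δz≈2.0 mm. Every layer's G1 loop is the same polygon, so the solid is a straight extrusion of it from z=0 to z≈8. Closing with flat bottom and top caps and triangulating gives 12 facets — a rectangular box, roughly 25.4 × 18 mm footprint and 8 mm tall.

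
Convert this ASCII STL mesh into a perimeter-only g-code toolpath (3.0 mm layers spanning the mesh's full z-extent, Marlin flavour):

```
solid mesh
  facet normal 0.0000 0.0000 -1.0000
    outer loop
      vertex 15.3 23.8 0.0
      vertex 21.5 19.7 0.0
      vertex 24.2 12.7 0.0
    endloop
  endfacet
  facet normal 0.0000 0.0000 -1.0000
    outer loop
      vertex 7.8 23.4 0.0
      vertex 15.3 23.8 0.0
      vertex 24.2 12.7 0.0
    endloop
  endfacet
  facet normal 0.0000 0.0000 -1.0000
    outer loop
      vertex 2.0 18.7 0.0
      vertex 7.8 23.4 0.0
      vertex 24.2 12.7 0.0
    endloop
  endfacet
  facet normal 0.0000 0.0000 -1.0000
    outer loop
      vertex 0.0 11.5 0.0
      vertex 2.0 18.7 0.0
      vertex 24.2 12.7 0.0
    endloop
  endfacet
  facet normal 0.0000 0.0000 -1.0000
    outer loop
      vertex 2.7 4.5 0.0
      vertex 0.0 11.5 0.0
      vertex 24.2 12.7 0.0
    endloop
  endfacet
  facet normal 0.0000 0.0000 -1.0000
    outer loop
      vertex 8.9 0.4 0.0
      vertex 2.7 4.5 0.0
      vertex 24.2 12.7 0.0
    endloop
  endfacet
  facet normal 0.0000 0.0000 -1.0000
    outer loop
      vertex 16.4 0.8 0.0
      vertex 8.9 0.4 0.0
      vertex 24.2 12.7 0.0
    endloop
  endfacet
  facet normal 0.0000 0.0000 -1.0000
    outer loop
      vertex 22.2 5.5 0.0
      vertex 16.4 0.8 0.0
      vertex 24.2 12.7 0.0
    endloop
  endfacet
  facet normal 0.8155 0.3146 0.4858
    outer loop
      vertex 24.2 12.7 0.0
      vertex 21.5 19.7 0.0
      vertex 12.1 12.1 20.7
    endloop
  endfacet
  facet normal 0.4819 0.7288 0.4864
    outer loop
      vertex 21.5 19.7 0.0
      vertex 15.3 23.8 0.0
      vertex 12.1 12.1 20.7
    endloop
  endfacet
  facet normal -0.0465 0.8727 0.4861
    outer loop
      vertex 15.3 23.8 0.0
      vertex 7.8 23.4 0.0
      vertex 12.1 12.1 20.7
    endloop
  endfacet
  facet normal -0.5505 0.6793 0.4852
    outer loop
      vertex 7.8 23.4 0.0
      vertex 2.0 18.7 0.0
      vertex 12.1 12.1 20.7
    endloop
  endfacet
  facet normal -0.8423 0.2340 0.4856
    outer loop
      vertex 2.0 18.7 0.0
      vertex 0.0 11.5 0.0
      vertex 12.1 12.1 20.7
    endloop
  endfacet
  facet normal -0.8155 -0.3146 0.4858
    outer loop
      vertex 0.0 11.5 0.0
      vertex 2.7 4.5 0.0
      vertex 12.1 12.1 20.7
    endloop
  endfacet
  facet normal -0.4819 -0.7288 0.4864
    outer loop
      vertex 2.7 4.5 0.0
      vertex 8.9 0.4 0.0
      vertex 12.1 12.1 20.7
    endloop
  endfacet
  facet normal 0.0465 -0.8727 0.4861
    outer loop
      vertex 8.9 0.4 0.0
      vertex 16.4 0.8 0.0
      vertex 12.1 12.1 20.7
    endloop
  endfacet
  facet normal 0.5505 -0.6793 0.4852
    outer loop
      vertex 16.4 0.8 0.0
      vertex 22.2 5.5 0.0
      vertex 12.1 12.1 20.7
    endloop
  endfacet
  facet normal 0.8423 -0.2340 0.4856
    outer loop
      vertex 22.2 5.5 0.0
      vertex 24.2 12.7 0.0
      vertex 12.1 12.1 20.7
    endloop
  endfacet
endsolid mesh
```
; perimeter-only toolpath
G21 ; units = mm
G90 ; absolute positioning
G28 ; home
; layer 1
G0 Z3.0
G0 X22.5 Y12.6
G1 X20.2 Y18.6
G1 X14.8 Y22.1
G1 X8.4 Y21.8
G1 X3.4 Y17.8
G1 X1.7 Y11.6
G1 X4.0 Y5.6
G1 X9.4 Y2.1
G1 X15.8 Y2.4
G1 X20.8 Y6.4
G1 X22.5 Y12.6
; layer 2
G0 Z5.9
G0 X20.7 Y12.5
G1 X18.8 Y17.5
G1 X14.4 Y20.5
G1 X9.0 Y20.2
G1 X4.9 Y16.8
G1 X3.5 Y11.7
G1 X5.4 Y6.7
G1 X9.8 Y3.7
G1 X15.2 Y4.0
G1 X19.3 Y7.4
G1 X20.7 Y12.5
; layer 3
G0 Z8.9
G0 X19.0 Y12.4
G1 X17.5 Y16.4
G1 X13.9 Y18.8
G1 X9.6 Y18.6
G1 X6.3 Y15.9
G1 X5.2 Y11.8
G1 X6.7 Y7.8
G1 X10.3 Y5.4
G1 X14.6 Y5.6
G1 X17.9 Y8.3
G1 X19.0 Y12.4
; layer 4
G0 Z11.8
G0 X17.3 Y12.4
G1 X16.1 Y15.4
G1 X13.5 Y17.1
G1 X10.3 Y16.9
G1 X7.8 Y14.9
G1 X6.9 Y11.8
G1 X8.1 Y8.8
G1 X10.7 Y7.1
G1 X13.9 Y7.3
G1 X16.4 Y9.3
G1 X17.3 Y12.4
; layer 5
G0 Z14.8
G0 X15.6 Y12.3
G1 X14.8 Y14.3
G1 X13.0 Y15.4
G1 X10.9 Y15.3
G1 X9.2 Y14.0
G1 X8.6 Y11.9
G1 X9.4 Y9.9
G1 X11.2 Y8.8
G1 X13.3 Y8.9
G1 X15.0 Y10.2
G1 X15.6 Y12.3
; layer 6
G0 Z17.7
G0 X13.8 Y12.2
G1 X13.4 Y13.2
G1 X12.6 Y13.8
G1 X11.5 Y13.7
G1 X10.7 Y13.0
G1 X10.4 Y12.0
G1 X10.8 Y11.0
G1 X11.6 Y10.4
G1 X12.7 Y10.5
G1 X13.5 Y11.2
G1 X13.8 Y12.2
M2 ; end

The solid is a regular 10-sided pyramid, base circumscribed radius ≈ 12.1 mm, apex at z ≈ 20.7 mm. Slicing at Δz = 3.0 mm — 7 equal slices spanning the solid's height, so layer i sits at z = i·h/7 — gives 6 non-empty perimeters. Each is a 10-segment closed polygon; G0 lifts to the layer z and rapids to the start vertex, then G1 traces the edges. The cross-section shrinks linearly with z (the slice at the apex is degenerate and omitted).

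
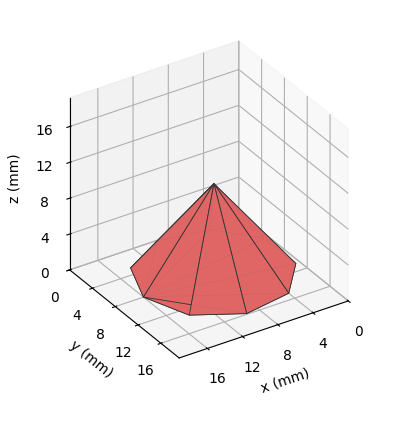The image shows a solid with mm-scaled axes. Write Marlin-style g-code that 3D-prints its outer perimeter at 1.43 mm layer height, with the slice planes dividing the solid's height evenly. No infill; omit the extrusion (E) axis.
Reading the render: the shape is a regular 9-sided pyramid, base circumscribed radius ≈ 8 mm, apex at z ≈ 10 mm (dimensions read to the nearest mm from the axis ticks). For the g-code, the solid's height is divided into equal slices at the stated Δz and each level perimeter traced with G1 moves after a G0 lift.

; perimeter-only toolpath
G21 ; units = mm
G90 ; absolute positioning
G28 ; home
; layer 1
G0 Z1.43
G0 X14.86 Y8.00
G1 X13.25 Y12.41
G1 X9.19 Y14.75
G1 X4.57 Y13.94
G1 X1.55 Y10.35
G1 X1.55 Y5.65
G1 X4.57 Y2.06
G1 X9.19 Y1.25
G1 X13.25 Y3.59
G1 X14.86 Y8.00
; layer 2
G0 Z2.86
G0 X13.71 Y8.00
G1 X12.38 Y11.67
G1 X8.99 Y13.63
G1 X5.14 Y12.95
G1 X2.63 Y9.96
G1 X2.63 Y6.04
G1 X5.14 Y3.05
G1 X8.99 Y2.37
G1 X12.38 Y4.33
G1 X13.71 Y8.00
; layer 3
G0 Z4.29
G0 X12.57 Y8.00
G1 X11.50 Y10.94
G1 X8.79 Y12.50
G1 X5.71 Y11.96
G1 X3.70 Y9.57
G1 X3.70 Y6.43
G1 X5.71 Y4.04
G1 X8.79 Y3.50
G1 X11.50 Y5.06
G1 X12.57 Y8.00
; layer 4
G0 Z5.71
G0 X11.43 Y8.00
G1 X10.63 Y10.20
G1 X8.60 Y11.38
G1 X6.29 Y10.97
G1 X4.78 Y9.17
G1 X4.78 Y6.83
G1 X6.29 Y5.03
G1 X8.60 Y4.62
G1 X10.63 Y5.80
G1 X11.43 Y8.00
; layer 5
G0 Z7.14
G0 X10.29 Y8.00
G1 X9.75 Y9.47
G1 X8.40 Y10.25
G1 X6.86 Y9.98
G1 X5.85 Y8.78
G1 X5.85 Y7.22
G1 X6.86 Y6.02
G1 X8.40 Y5.75
G1 X9.75 Y6.53
G1 X10.29 Y8.00
; layer 6
G0 Z8.57
G0 X9.14 Y8.00
G1 X8.88 Y8.73
G1 X8.20 Y9.13
G1 X7.43 Y8.99
G1 X6.93 Y8.39
G1 X6.93 Y7.61
G1 X7.43 Y7.01
G1 X8.20 Y6.87
G1 X8.88 Y7.27
G1 X9.14 Y8.00
M2 ; end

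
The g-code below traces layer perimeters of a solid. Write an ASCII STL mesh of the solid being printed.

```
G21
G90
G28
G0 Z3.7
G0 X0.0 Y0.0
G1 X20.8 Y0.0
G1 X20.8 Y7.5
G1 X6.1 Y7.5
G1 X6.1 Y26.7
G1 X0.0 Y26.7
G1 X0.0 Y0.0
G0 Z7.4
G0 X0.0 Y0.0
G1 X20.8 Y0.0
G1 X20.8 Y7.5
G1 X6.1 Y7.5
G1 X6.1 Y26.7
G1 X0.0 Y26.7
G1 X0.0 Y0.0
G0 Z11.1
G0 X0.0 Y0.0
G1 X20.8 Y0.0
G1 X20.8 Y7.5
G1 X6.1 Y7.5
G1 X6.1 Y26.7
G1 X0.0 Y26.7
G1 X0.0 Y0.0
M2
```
solid part
  facet normal 0.0000 0.0000 -1.0000
    outer loop
      vertex 20.8 7.5 0.0
      vertex 20.8 0.0 0.0
      vertex 0.0 0.0 0.0
    endloop
  endfacet
  facet normal 0.0000 0.0000 -1.0000
    outer loop
      vertex 6.1 7.5 0.0
      vertex 20.8 7.5 0.0
      vertex 0.0 0.0 0.0
    endloop
  endfacet
  facet normal 0.0000 0.0000 -1.0000
    outer loop
      vertex 6.1 26.7 0.0
      vertex 6.1 7.5 0.0
      vertex 0.0 0.0 0.0
    endloop
  endfacet
  facet normal 0.0000 0.0000 -1.0000
    outer loop
      vertex 0.0 26.7 0.0
      vertex 6.1 26.7 0.0
      vertex 0.0 0.0 0.0
    endloop
  endfacet
  facet normal 0.0000 0.0000 1.0000
    outer loop
      vertex 0.0 0.0 11.1
      vertex 20.8 0.0 11.1
      vertex 20.8 7.5 11.1
    endloop
  endfacet
  facet normal 0.0000 0.0000 1.0000
    outer loop
      vertex 0.0 0.0 11.1
      vertex 20.8 7.5 11.1
      vertex 6.1 7.5 11.1
    endloop
  endfacet
  facet normal 0.0000 0.0000 1.0000
    outer loop
      vertex 0.0 0.0 11.1
      vertex 6.1 7.5 11.1
      vertex 6.1 26.7 11.1
    endloop
  endfacet
  facet normal 0.0000 0.0000 1.0000
    outer loop
      vertex 0.0 0.0 11.1
      vertex 6.1 26.7 11.1
      vertex 0.0 26.7 11.1
    endloop
  endfacet
  facet normal 0.0000 -1.0000 0.0000
    outer loop
      vertex 0.0 0.0 0.0
      vertex 20.8 0.0 0.0
      vertex 20.8 0.0 11.1
    endloop
  endfacet
  facet normal 0.0000 -1.0000 0.0000
    outer loop
      vertex 0.0 0.0 0.0
      vertex 20.8 0.0 11.1
      vertex 0.0 0.0 11.1
    endloop
  endfacet
  facet normal 1.0000 0.0000 0.0000
    outer loop
      vertex 20.8 0.0 0.0
      vertex 20.8 7.5 0.0
      vertex 20.8 7.5 11.1
    endloop
  endfacet
  facet normal 1.0000 0.0000 0.0000
    outer loop
      vertex 20.8 0.0 0.0
      vertex 20.8 7.5 11.1
      vertex 20.8 0.0 11.1
    endloop
  endfacet
  facet normal 0.0000 1.0000 0.0000
    outer loop
      vertex 20.8 7.5 0.0
      vertex 6.1 7.5 0.0
      vertex 6.1 7.5 11.1
    endloop
  endfacet
  facet normal 0.0000 1.0000 0.0000
    outer loop
      vertex 20.8 7.5 0.0
      vertex 6.1 7.5 11.1
      vertex 20.8 7.5 11.1
    endloop
  endfacet
  facet normal 1.0000 0.0000 0.0000
    outer loop
      vertex 6.1 7.5 0.0
      vertex 6.1 26.7 0.0
      vertex 6.1 26.7 11.1
    endloop
  endfacet
  facet normal 1.0000 0.0000 0.0000
    outer loop
      vertex 6.1 7.5 0.0
      vertex 6.1 26.7 11.1
      vertex 6.1 7.5 11.1
    endloop
  endfacet
  facet normal 0.0000 1.0000 0.0000
    outer loop
      vertex 6.1 26.7 0.0
      vertex 0.0 26.7 0.0
      vertex 0.0 26.7 11.1
    endloop
  endfacet
  facet normal 0.0000 1.0000 0.0000
    outer loop
      vertex 6.1 26.7 0.0
      vertex 0.0 26.7 11.1
      vertex 6.1 26.7 11.1
    endloop
  endfacet
  facet normal -1.0000 0.0000 0.0000
    outer loop
      vertex 0.0 26.7 0.0
      vertex 0.0 0.0 0.0
      vertex 0.0 0.0 11.1
    endloop
  endfacet
  facet normal -1.0000 0.0000 0.0000
    outer loop
      vertex 0.0 26.7 0.0
      vertex 0.0 0.0 11.1
      vertex 0.0 26.7 11.1
    endloop
  endfacet
endsolid part

The G0 Z moves step by Δz≈3.7 mm. Every layer's G1 loop is the same polygon, so the solid is a straight extrusion of it from z=0 to z≈11.1. Closing with flat bottom and top caps and triangulating gives 20 facets — an L-shaped prism: outer 20.8 × 26.7 mm, arm thicknesses ≈ 7.5 mm (horizontal) and 6.1 mm (vertical), extruded 11.1 mm in z.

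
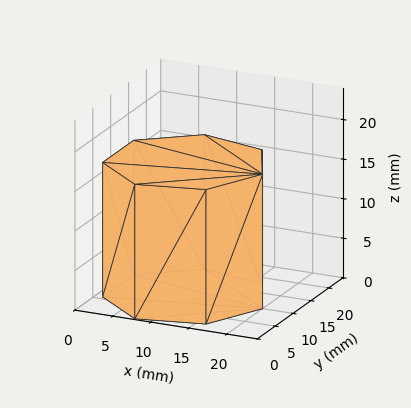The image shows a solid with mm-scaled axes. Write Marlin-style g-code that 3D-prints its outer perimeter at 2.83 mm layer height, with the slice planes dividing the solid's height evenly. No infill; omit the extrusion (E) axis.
Reading the render: the shape is a regular 7-sided prism (a cylinder approximated with 7 flat sides), circumscribed radius ≈ 10 mm, height ≈ 17 mm (dimensions read to the nearest mm from the axis ticks). For the g-code, the solid's height is divided into equal slices at the stated Δz and each level perimeter traced with G1 moves after a G0 lift.

; perimeter-only toolpath
G21 ; units = mm
G90 ; absolute positioning
G28 ; home
; layer 1
G0 Z2.83
G0 X20.00 Y10.00
G1 X16.23 Y17.82
G1 X7.77 Y19.75
G1 X0.99 Y14.34
G1 X0.99 Y5.66
G1 X7.77 Y0.25
G1 X16.23 Y2.18
G1 X20.00 Y10.00
; layer 2
G0 Z5.67
G0 X20.00 Y10.00
G1 X16.23 Y17.82
G1 X7.77 Y19.75
G1 X0.99 Y14.34
G1 X0.99 Y5.66
G1 X7.77 Y0.25
G1 X16.23 Y2.18
G1 X20.00 Y10.00
; layer 3
G0 Z8.50
G0 X20.00 Y10.00
G1 X16.23 Y17.82
G1 X7.77 Y19.75
G1 X0.99 Y14.34
G1 X0.99 Y5.66
G1 X7.77 Y0.25
G1 X16.23 Y2.18
G1 X20.00 Y10.00
; layer 4
G0 Z11.33
G0 X20.00 Y10.00
G1 X16.23 Y17.82
G1 X7.77 Y19.75
G1 X0.99 Y14.34
G1 X0.99 Y5.66
G1 X7.77 Y0.25
G1 X16.23 Y2.18
G1 X20.00 Y10.00
; layer 5
G0 Z14.17
G0 X20.00 Y10.00
G1 X16.23 Y17.82
G1 X7.77 Y19.75
G1 X0.99 Y14.34
G1 X0.99 Y5.66
G1 X7.77 Y0.25
G1 X16.23 Y2.18
G1 X20.00 Y10.00
; layer 6
G0 Z17.00
G0 X20.00 Y10.00
G1 X16.23 Y17.82
G1 X7.77 Y19.75
G1 X0.99 Y14.34
G1 X0.99 Y5.66
G1 X7.77 Y0.25
G1 X16.23 Y2.18
G1 X20.00 Y10.00
M2 ; end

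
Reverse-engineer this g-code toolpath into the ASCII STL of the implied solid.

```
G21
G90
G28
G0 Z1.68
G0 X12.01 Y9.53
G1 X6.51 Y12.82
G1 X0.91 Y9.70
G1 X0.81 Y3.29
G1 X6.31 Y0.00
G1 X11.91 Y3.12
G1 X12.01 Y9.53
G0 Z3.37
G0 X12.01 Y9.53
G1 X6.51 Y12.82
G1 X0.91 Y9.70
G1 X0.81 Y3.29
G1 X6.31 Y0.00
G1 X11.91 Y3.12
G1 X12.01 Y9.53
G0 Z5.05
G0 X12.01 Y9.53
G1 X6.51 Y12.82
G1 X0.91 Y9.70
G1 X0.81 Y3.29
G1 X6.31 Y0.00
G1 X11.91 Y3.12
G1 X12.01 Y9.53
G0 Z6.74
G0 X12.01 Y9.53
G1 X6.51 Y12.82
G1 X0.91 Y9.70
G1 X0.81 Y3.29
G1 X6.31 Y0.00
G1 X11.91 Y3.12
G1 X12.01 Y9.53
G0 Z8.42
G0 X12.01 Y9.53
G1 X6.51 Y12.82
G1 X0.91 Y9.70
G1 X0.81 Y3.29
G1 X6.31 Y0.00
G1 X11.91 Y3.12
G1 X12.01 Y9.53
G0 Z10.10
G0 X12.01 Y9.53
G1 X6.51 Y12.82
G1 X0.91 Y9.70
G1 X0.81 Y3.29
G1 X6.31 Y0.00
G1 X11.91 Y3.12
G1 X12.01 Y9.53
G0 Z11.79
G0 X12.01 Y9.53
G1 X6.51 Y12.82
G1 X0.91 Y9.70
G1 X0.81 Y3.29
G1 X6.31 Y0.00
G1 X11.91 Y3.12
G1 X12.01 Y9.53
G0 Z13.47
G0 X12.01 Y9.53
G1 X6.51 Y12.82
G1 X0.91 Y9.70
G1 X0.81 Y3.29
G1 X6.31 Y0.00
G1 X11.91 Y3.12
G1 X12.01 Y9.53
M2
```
solid part
  facet normal 0.0000 0.0000 -1.0000
    outer loop
      vertex 0.91 9.70 0.00
      vertex 6.51 12.82 0.00
      vertex 12.01 9.53 0.00
    endloop
  endfacet
  facet normal 0.0000 0.0000 -1.0000
    outer loop
      vertex 0.81 3.29 0.00
      vertex 0.91 9.70 0.00
      vertex 12.01 9.53 0.00
    endloop
  endfacet
  facet normal 0.0000 0.0000 -1.0000
    outer loop
      vertex 6.31 0.00 0.00
      vertex 0.81 3.29 0.00
      vertex 12.01 9.53 0.00
    endloop
  endfacet
  facet normal 0.0000 0.0000 -1.0000
    outer loop
      vertex 11.91 3.12 0.00
      vertex 6.31 0.00 0.00
      vertex 12.01 9.53 0.00
    endloop
  endfacet
  facet normal 0.0000 0.0000 1.0000
    outer loop
      vertex 12.01 9.53 13.47
      vertex 6.51 12.82 13.47
      vertex 0.91 9.70 13.47
    endloop
  endfacet
  facet normal 0.0000 0.0000 1.0000
    outer loop
      vertex 12.01 9.53 13.47
      vertex 0.91 9.70 13.47
      vertex 0.81 3.29 13.47
    endloop
  endfacet
  facet normal 0.0000 0.0000 1.0000
    outer loop
      vertex 12.01 9.53 13.47
      vertex 0.81 3.29 13.47
      vertex 6.31 0.00 13.47
    endloop
  endfacet
  facet normal 0.0000 0.0000 1.0000
    outer loop
      vertex 12.01 9.53 13.47
      vertex 6.31 0.00 13.47
      vertex 11.91 3.12 13.47
    endloop
  endfacet
  facet normal 0.5133 0.8582 0.0000
    outer loop
      vertex 12.01 9.53 0.00
      vertex 6.51 12.82 0.00
      vertex 6.51 12.82 13.47
    endloop
  endfacet
  facet normal 0.5133 0.8582 0.0000
    outer loop
      vertex 12.01 9.53 0.00
      vertex 6.51 12.82 13.47
      vertex 12.01 9.53 13.47
    endloop
  endfacet
  facet normal -0.4867 0.8736 0.0000
    outer loop
      vertex 6.51 12.82 0.00
      vertex 0.91 9.70 0.00
      vertex 0.91 9.70 13.47
    endloop
  endfacet
  facet normal -0.4867 0.8736 0.0000
    outer loop
      vertex 6.51 12.82 0.00
      vertex 0.91 9.70 13.47
      vertex 6.51 12.82 13.47
    endloop
  endfacet
  facet normal -0.9999 0.0156 0.0000
    outer loop
      vertex 0.91 9.70 0.00
      vertex 0.81 3.29 0.00
      vertex 0.81 3.29 13.47
    endloop
  endfacet
  facet normal -0.9999 0.0156 0.0000
    outer loop
      vertex 0.91 9.70 0.00
      vertex 0.81 3.29 13.47
      vertex 0.91 9.70 13.47
    endloop
  endfacet
  facet normal -0.5133 -0.8582 0.0000
    outer loop
      vertex 0.81 3.29 0.00
      vertex 6.31 0.00 0.00
      vertex 6.31 0.00 13.47
    endloop
  endfacet
  facet normal -0.5133 -0.8582 0.0000
    outer loop
      vertex 0.81 3.29 0.00
      vertex 6.31 0.00 13.47
      vertex 0.81 3.29 13.47
    endloop
  endfacet
  facet normal 0.4867 -0.8736 0.0000
    outer loop
      vertex 6.31 0.00 0.00
      vertex 11.91 3.12 0.00
      vertex 11.91 3.12 13.47
    endloop
  endfacet
  facet normal 0.4867 -0.8736 0.0000
    outer loop
      vertex 6.31 0.00 0.00
      vertex 11.91 3.12 13.47
      vertex 6.31 0.00 13.47
    endloop
  endfacet
  facet normal 0.9999 -0.0156 0.0000
    outer loop
      vertex 11.91 3.12 0.00
      vertex 12.01 9.53 0.00
      vertex 12.01 9.53 13.47
    endloop
  endfacet
  facet normal 0.9999 -0.0156 0.0000
    outer loop
      vertex 11.91 3.12 0.00
      vertex 12.01 9.53 13.47
      vertex 11.91 3.12 13.47
    endloop
  endfacet
endsolid part

The G0 Z moves step by Δz≈1.68 mm. Every layer's G1 loop is the same polygon, so the solid is a straight extrusion of it from z=0 to z≈13.5. Closing with flat bottom and top caps and triangulating gives 20 facets — a regular 6-sided prism (a cylinder approximated with 6 flat sides), circumscribed radius ≈ 6.41 mm, height ≈ 13.5 mm.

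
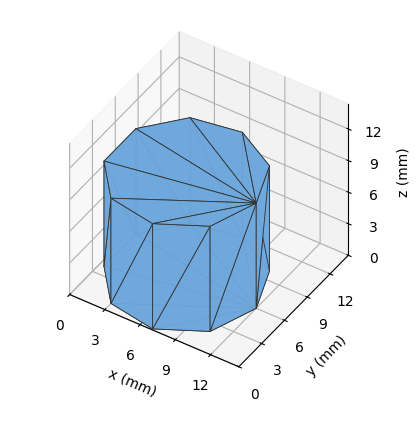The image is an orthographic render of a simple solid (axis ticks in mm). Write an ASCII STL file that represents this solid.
Reading the render: the shape is a regular 9-sided prism (a cylinder approximated with 9 flat sides), circumscribed radius ≈ 6 mm, height ≈ 10 mm (dimensions read to the nearest mm from the axis ticks). For the STL, each face is triangulated and given an outward normal.

solid part
  facet normal 0.0000 0.0000 -1.0000
    outer loop
      vertex 7.0 11.9 0.0
      vertex 10.6 9.9 0.0
      vertex 12.0 6.0 0.0
    endloop
  endfacet
  facet normal 0.0000 0.0000 -1.0000
    outer loop
      vertex 3.0 11.2 0.0
      vertex 7.0 11.9 0.0
      vertex 12.0 6.0 0.0
    endloop
  endfacet
  facet normal 0.0000 0.0000 -1.0000
    outer loop
      vertex 0.4 8.1 0.0
      vertex 3.0 11.2 0.0
      vertex 12.0 6.0 0.0
    endloop
  endfacet
  facet normal 0.0000 0.0000 -1.0000
    outer loop
      vertex 0.4 3.9 0.0
      vertex 0.4 8.1 0.0
      vertex 12.0 6.0 0.0
    endloop
  endfacet
  facet normal 0.0000 0.0000 -1.0000
    outer loop
      vertex 3.0 0.8 0.0
      vertex 0.4 3.9 0.0
      vertex 12.0 6.0 0.0
    endloop
  endfacet
  facet normal 0.0000 0.0000 -1.0000
    outer loop
      vertex 7.0 0.1 0.0
      vertex 3.0 0.8 0.0
      vertex 12.0 6.0 0.0
    endloop
  endfacet
  facet normal 0.0000 0.0000 -1.0000
    outer loop
      vertex 10.6 2.1 0.0
      vertex 7.0 0.1 0.0
      vertex 12.0 6.0 0.0
    endloop
  endfacet
  facet normal 0.0000 0.0000 1.0000
    outer loop
      vertex 12.0 6.0 10.0
      vertex 10.6 9.9 10.0
      vertex 7.0 11.9 10.0
    endloop
  endfacet
  facet normal 0.0000 0.0000 1.0000
    outer loop
      vertex 12.0 6.0 10.0
      vertex 7.0 11.9 10.0
      vertex 3.0 11.2 10.0
    endloop
  endfacet
  facet normal 0.0000 0.0000 1.0000
    outer loop
      vertex 12.0 6.0 10.0
      vertex 3.0 11.2 10.0
      vertex 0.4 8.1 10.0
    endloop
  endfacet
  facet normal 0.0000 0.0000 1.0000
    outer loop
      vertex 12.0 6.0 10.0
      vertex 0.4 8.1 10.0
      vertex 0.4 3.9 10.0
    endloop
  endfacet
  facet normal 0.0000 0.0000 1.0000
    outer loop
      vertex 12.0 6.0 10.0
      vertex 0.4 3.9 10.0
      vertex 3.0 0.8 10.0
    endloop
  endfacet
  facet normal 0.0000 0.0000 1.0000
    outer loop
      vertex 12.0 6.0 10.0
      vertex 3.0 0.8 10.0
      vertex 7.0 0.1 10.0
    endloop
  endfacet
  facet normal 0.0000 0.0000 1.0000
    outer loop
      vertex 12.0 6.0 10.0
      vertex 7.0 0.1 10.0
      vertex 10.6 2.1 10.0
    endloop
  endfacet
  facet normal 0.9412 0.3379 0.0000
    outer loop
      vertex 12.0 6.0 0.0
      vertex 10.6 9.9 0.0
      vertex 10.6 9.9 10.0
    endloop
  endfacet
  facet normal 0.9412 0.3379 0.0000
    outer loop
      vertex 12.0 6.0 0.0
      vertex 10.6 9.9 10.0
      vertex 12.0 6.0 10.0
    endloop
  endfacet
  facet normal 0.4856 0.8742 0.0000
    outer loop
      vertex 10.6 9.9 0.0
      vertex 7.0 11.9 0.0
      vertex 7.0 11.9 10.0
    endloop
  endfacet
  facet normal 0.4856 0.8742 0.0000
    outer loop
      vertex 10.6 9.9 0.0
      vertex 7.0 11.9 10.0
      vertex 10.6 9.9 10.0
    endloop
  endfacet
  facet normal -0.1724 0.9850 0.0000
    outer loop
      vertex 7.0 11.9 0.0
      vertex 3.0 11.2 0.0
      vertex 3.0 11.2 10.0
    endloop
  endfacet
  facet normal -0.1724 0.9850 0.0000
    outer loop
      vertex 7.0 11.9 0.0
      vertex 3.0 11.2 10.0
      vertex 7.0 11.9 10.0
    endloop
  endfacet
  facet normal -0.7662 0.6426 0.0000
    outer loop
      vertex 3.0 11.2 0.0
      vertex 0.4 8.1 0.0
      vertex 0.4 8.1 10.0
    endloop
  endfacet
  facet normal -0.7662 0.6426 0.0000
    outer loop
      vertex 3.0 11.2 0.0
      vertex 0.4 8.1 10.0
      vertex 3.0 11.2 10.0
    endloop
  endfacet
  facet normal -1.0000 0.0000 0.0000
    outer loop
      vertex 0.4 8.1 0.0
      vertex 0.4 3.9 0.0
      vertex 0.4 3.9 10.0
    endloop
  endfacet
  facet normal -1.0000 0.0000 0.0000
    outer loop
      vertex 0.4 8.1 0.0
      vertex 0.4 3.9 10.0
      vertex 0.4 8.1 10.0
    endloop
  endfacet
  facet normal -0.7662 -0.6426 0.0000
    outer loop
      vertex 0.4 3.9 0.0
      vertex 3.0 0.8 0.0
      vertex 3.0 0.8 10.0
    endloop
  endfacet
  facet normal -0.7662 -0.6426 0.0000
    outer loop
      vertex 0.4 3.9 0.0
      vertex 3.0 0.8 10.0
      vertex 0.4 3.9 10.0
    endloop
  endfacet
  facet normal -0.1724 -0.9850 0.0000
    outer loop
      vertex 3.0 0.8 0.0
      vertex 7.0 0.1 0.0
      vertex 7.0 0.1 10.0
    endloop
  endfacet
  facet normal -0.1724 -0.9850 0.0000
    outer loop
      vertex 3.0 0.8 0.0
      vertex 7.0 0.1 10.0
      vertex 3.0 0.8 10.0
    endloop
  endfacet
  facet normal 0.4856 -0.8742 0.0000
    outer loop
      vertex 7.0 0.1 0.0
      vertex 10.6 2.1 0.0
      vertex 10.6 2.1 10.0
    endloop
  endfacet
  facet normal 0.4856 -0.8742 0.0000
    outer loop
      vertex 7.0 0.1 0.0
      vertex 10.6 2.1 10.0
      vertex 7.0 0.1 10.0
    endloop
  endfacet
  facet normal 0.9412 -0.3379 0.0000
    outer loop
      vertex 10.6 2.1 0.0
      vertex 12.0 6.0 0.0
      vertex 12.0 6.0 10.0
    endloop
  endfacet
  facet normal 0.9412 -0.3379 0.0000
    outer loop
      vertex 10.6 2.1 0.0
      vertex 12.0 6.0 10.0
      vertex 10.6 2.1 10.0
    endloop
  endfacet
endsolid part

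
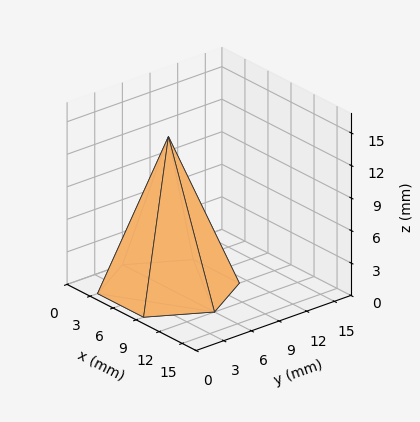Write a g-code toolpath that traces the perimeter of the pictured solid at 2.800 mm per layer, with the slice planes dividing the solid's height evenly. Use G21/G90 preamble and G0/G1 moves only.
Reading the render: the shape is a regular 6-sided pyramid, base circumscribed radius ≈ 6 mm, apex at z ≈ 14 mm (dimensions read to the nearest mm from the axis ticks). For the g-code, the solid's height is divided into equal slices at the stated Δz and each level perimeter traced with G1 moves after a G0 lift.

; perimeter-only toolpath
G21 ; units = mm
G90 ; absolute positioning
G28 ; home
; layer 1
G0 Z2.800
G0 X10.800 Y6.000
G1 X8.400 Y10.157
G1 X3.600 Y10.157
G1 X1.200 Y6.000
G1 X3.600 Y1.843
G1 X8.400 Y1.843
G1 X10.800 Y6.000
; layer 2
G0 Z5.600
G0 X9.600 Y6.000
G1 X7.800 Y9.118
G1 X4.200 Y9.118
G1 X2.400 Y6.000
G1 X4.200 Y2.882
G1 X7.800 Y2.882
G1 X9.600 Y6.000
; layer 3
G0 Z8.400
G0 X8.400 Y6.000
G1 X7.200 Y8.078
G1 X4.800 Y8.078
G1 X3.600 Y6.000
G1 X4.800 Y3.922
G1 X7.200 Y3.922
G1 X8.400 Y6.000
; layer 4
G0 Z11.200
G0 X7.200 Y6.000
G1 X6.600 Y7.039
G1 X5.400 Y7.039
G1 X4.800 Y6.000
G1 X5.400 Y4.961
G1 X6.600 Y4.961
G1 X7.200 Y6.000
M2 ; end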